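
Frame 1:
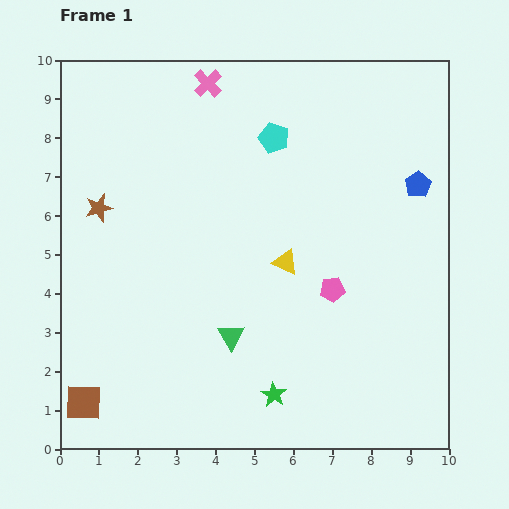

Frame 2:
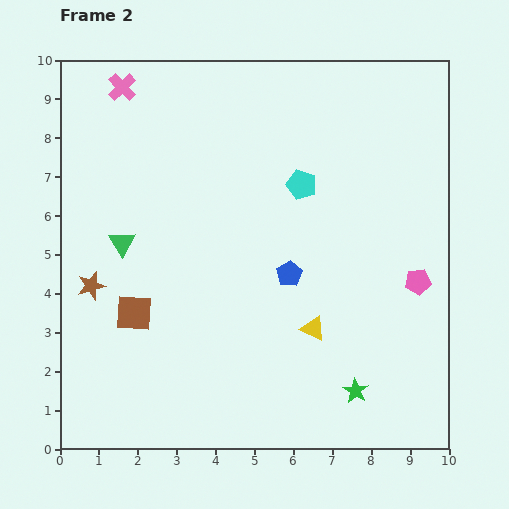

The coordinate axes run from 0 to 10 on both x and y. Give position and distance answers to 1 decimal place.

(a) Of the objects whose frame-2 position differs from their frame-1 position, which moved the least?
the cyan pentagon

(moved 1.4)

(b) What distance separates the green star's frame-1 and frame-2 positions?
2.1

The green star moved from (5.5, 1.4) to (7.6, 1.5), a distance of √(2.1² + 0.1²) ≈ 2.1.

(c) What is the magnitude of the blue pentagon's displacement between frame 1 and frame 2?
4.0

The blue pentagon moved from (9.2, 6.8) to (5.9, 4.5), a distance of √(3.3² + 2.3²) ≈ 4.0.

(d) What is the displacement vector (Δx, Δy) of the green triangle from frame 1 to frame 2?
(-2.8, 2.4)

The green triangle was at (4.4, 2.9) in frame 1 and (1.6, 5.3) in frame 2.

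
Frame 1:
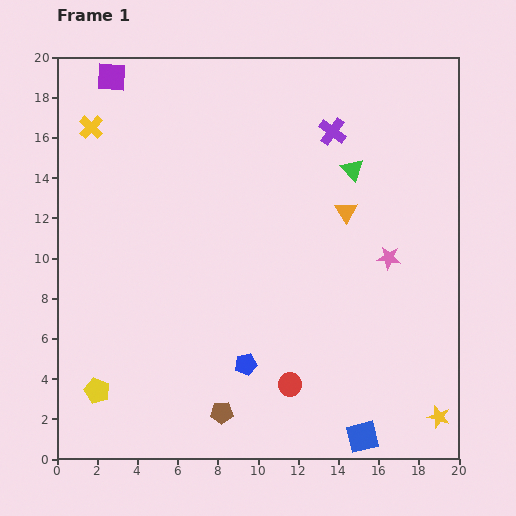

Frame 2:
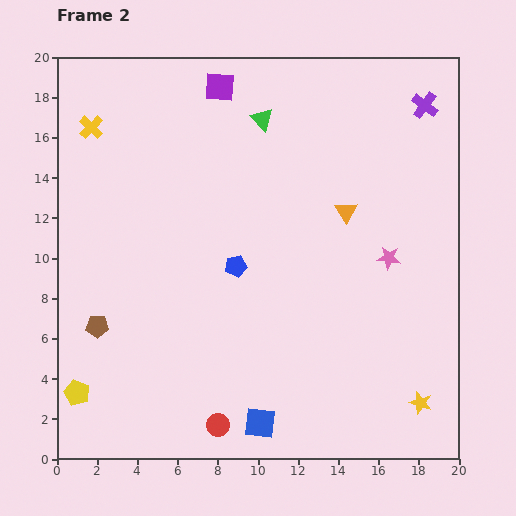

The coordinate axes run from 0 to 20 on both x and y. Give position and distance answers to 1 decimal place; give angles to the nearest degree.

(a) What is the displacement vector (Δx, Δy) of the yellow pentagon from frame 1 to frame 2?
(-1.0, -0.1)

The yellow pentagon was at (2.0, 3.4) in frame 1 and (1.0, 3.3) in frame 2.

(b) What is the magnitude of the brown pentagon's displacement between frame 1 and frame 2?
7.5

The brown pentagon moved from (8.2, 2.3) to (2.0, 6.6), a distance of √(6.2² + 4.3²) ≈ 7.5.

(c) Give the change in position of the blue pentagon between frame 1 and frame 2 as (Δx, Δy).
(-0.5, 4.9)

The blue pentagon was at (9.4, 4.7) in frame 1 and (8.9, 9.6) in frame 2.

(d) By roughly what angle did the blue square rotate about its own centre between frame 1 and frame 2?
20° clockwise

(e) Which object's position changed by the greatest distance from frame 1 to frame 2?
the brown pentagon

(moved 7.5; next 5.4)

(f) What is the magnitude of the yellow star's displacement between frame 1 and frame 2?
1.1

The yellow star moved from (19.0, 2.1) to (18.1, 2.8), a distance of √(0.9² + 0.7²) ≈ 1.1.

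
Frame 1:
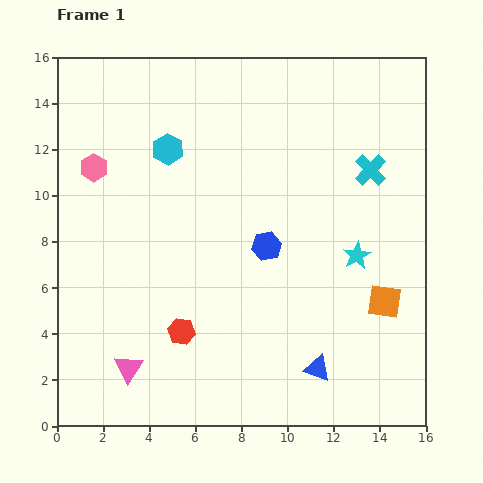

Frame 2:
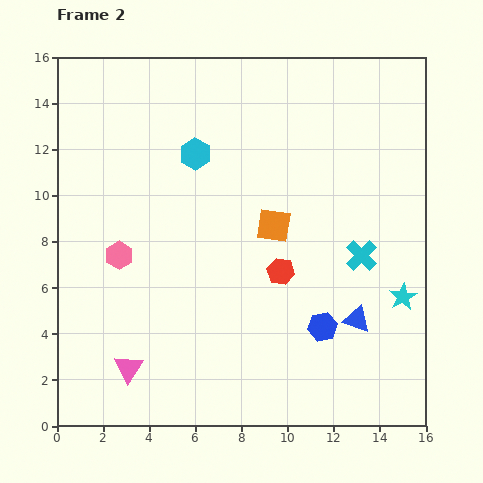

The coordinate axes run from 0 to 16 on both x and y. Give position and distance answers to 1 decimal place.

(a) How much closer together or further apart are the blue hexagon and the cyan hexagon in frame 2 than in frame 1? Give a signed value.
+3.3

Distance in frame 1: 6.0. Distance in frame 2: 9.3.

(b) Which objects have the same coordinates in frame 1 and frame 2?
the pink triangle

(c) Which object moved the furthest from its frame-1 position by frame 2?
the orange square

(moved 5.8; next 5.0)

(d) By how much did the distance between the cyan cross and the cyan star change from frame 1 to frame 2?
-1.2

Distance in frame 1: 3.7. Distance in frame 2: 2.5.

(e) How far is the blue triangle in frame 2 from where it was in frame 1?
2.7

The blue triangle moved from (11.3, 2.5) to (13.0, 4.6), a distance of √(1.7² + 2.1²) ≈ 2.7.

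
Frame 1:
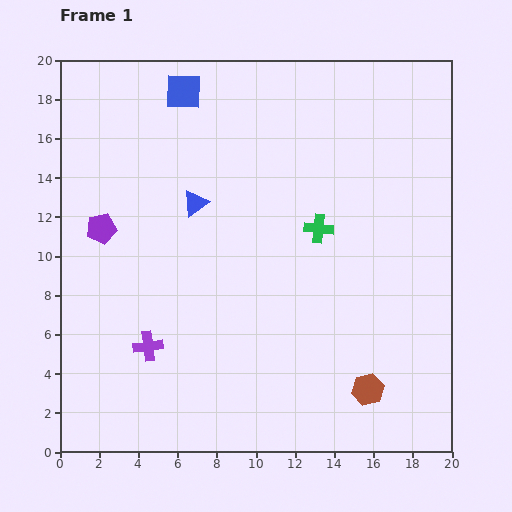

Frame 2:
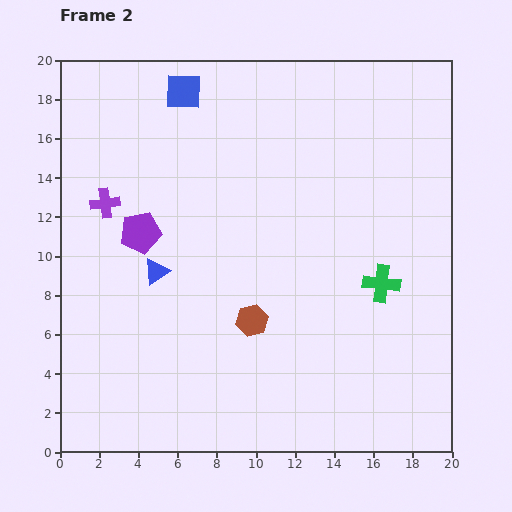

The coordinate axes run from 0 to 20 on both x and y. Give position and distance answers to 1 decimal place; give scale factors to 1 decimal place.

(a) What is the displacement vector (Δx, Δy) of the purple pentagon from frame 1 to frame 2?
(2.0, -0.2)

The purple pentagon was at (2.1, 11.4) in frame 1 and (4.1, 11.2) in frame 2.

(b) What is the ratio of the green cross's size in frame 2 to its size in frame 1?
1.3×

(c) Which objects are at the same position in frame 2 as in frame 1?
the blue square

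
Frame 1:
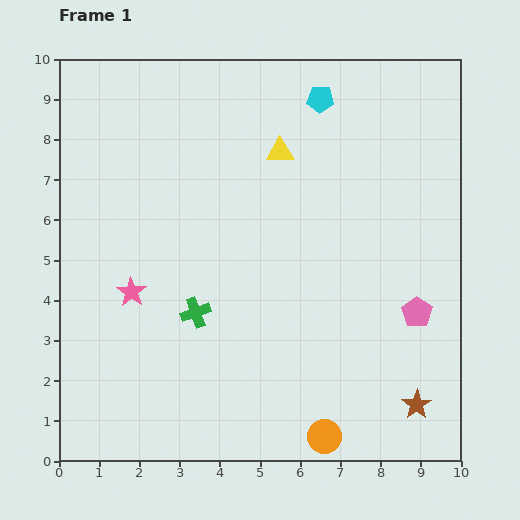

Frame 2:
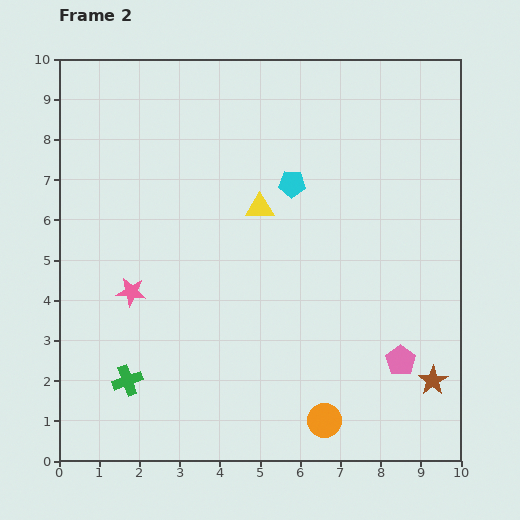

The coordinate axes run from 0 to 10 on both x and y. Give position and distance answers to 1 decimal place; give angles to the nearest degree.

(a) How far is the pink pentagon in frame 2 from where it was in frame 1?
1.3

The pink pentagon moved from (8.9, 3.7) to (8.5, 2.5), a distance of √(0.4² + 1.2²) ≈ 1.3.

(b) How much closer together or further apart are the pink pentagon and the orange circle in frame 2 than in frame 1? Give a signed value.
-1.5

Distance in frame 1: 3.9. Distance in frame 2: 2.4.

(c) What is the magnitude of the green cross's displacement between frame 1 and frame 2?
2.4

The green cross moved from (3.4, 3.7) to (1.7, 2.0), a distance of √(1.7² + 1.7²) ≈ 2.4.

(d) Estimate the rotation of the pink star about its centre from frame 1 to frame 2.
27° counter-clockwise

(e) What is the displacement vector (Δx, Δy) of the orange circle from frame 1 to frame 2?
(0.0, 0.4)

The orange circle was at (6.6, 0.6) in frame 1 and (6.6, 1.0) in frame 2.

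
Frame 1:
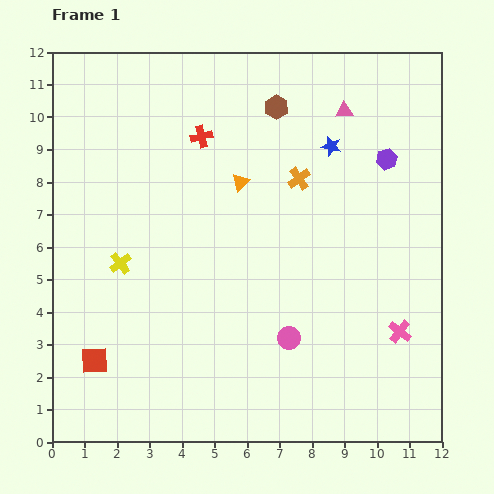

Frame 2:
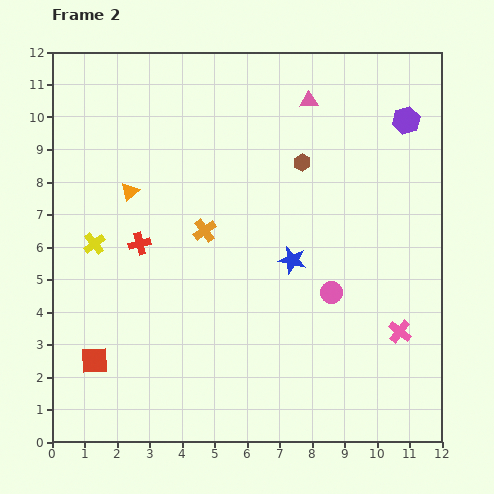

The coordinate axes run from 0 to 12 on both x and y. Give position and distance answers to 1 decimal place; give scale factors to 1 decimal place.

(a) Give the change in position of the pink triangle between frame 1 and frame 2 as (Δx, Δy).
(-1.1, 0.3)

The pink triangle was at (9.0, 10.2) in frame 1 and (7.9, 10.5) in frame 2.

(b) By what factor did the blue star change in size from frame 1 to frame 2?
1.4×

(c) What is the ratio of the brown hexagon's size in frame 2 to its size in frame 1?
0.7×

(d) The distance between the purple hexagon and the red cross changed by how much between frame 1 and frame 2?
+3.3

Distance in frame 1: 5.7. Distance in frame 2: 9.0.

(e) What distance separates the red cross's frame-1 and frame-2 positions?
3.8

The red cross moved from (4.6, 9.4) to (2.7, 6.1), a distance of √(1.9² + 3.3²) ≈ 3.8.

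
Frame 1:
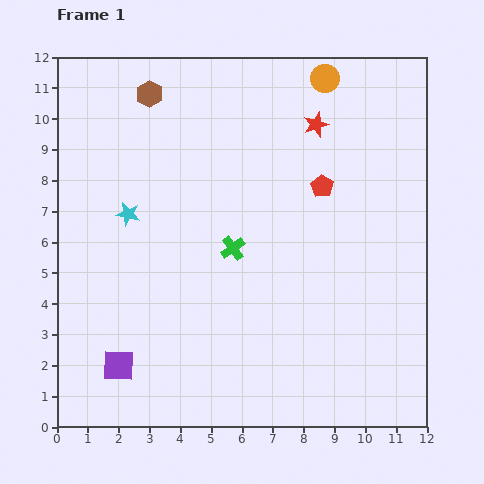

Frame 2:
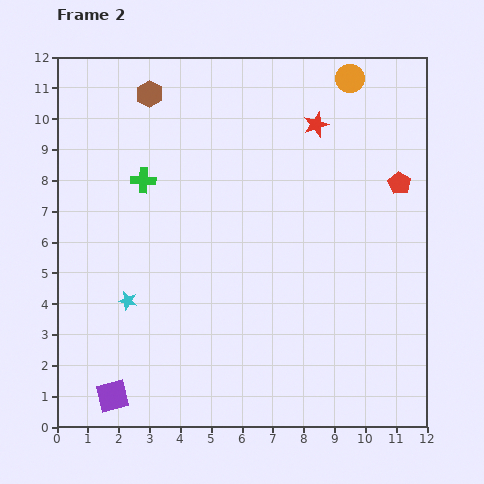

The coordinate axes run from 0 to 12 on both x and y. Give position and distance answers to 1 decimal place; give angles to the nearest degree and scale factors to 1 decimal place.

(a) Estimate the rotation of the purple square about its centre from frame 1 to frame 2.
16° counter-clockwise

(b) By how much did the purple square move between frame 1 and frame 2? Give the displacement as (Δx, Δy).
(-0.2, -1.0)

The purple square was at (2.0, 2.0) in frame 1 and (1.8, 1.0) in frame 2.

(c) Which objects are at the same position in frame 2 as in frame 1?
the red star, the brown hexagon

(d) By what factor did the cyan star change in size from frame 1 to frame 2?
0.8×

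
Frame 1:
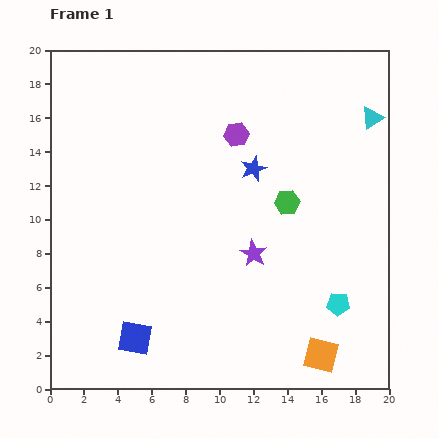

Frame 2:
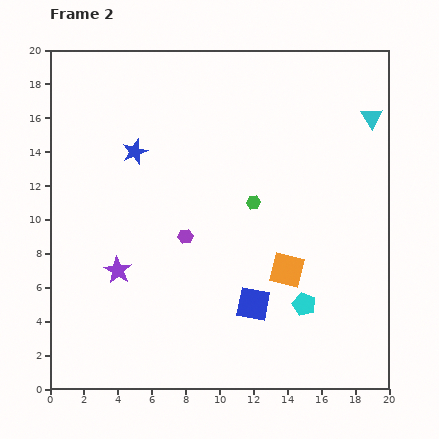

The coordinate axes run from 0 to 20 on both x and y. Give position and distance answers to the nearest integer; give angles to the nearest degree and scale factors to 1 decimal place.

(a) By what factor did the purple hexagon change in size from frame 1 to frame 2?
0.6×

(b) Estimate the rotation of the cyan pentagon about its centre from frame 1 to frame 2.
18° clockwise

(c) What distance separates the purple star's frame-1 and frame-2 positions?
8

The purple star moved from (12, 8) to (4, 7), a distance of √(8² + 1²) ≈ 8.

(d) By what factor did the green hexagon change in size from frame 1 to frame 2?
0.6×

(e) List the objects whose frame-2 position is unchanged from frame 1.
the cyan triangle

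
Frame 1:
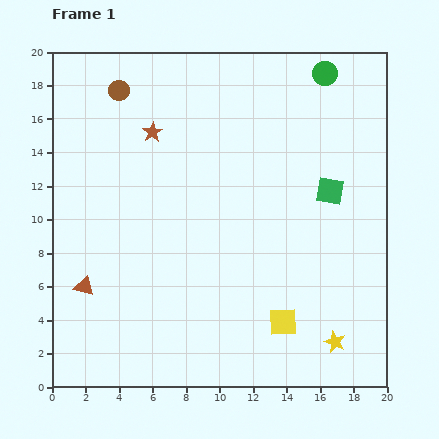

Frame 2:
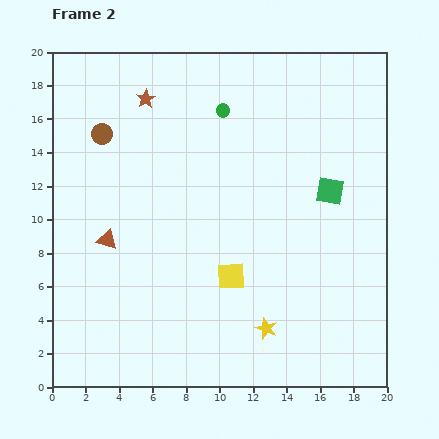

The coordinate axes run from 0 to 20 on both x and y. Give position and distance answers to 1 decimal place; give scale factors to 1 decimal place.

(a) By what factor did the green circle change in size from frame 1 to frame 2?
0.6×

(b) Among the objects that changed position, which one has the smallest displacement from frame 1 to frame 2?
the brown star

(moved 2.0)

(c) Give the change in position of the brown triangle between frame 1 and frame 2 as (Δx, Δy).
(1.4, 2.8)

The brown triangle was at (1.9, 6.0) in frame 1 and (3.3, 8.8) in frame 2.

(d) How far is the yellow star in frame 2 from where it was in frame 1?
4.2

The yellow star moved from (16.9, 2.7) to (12.8, 3.5), a distance of √(4.1² + 0.8²) ≈ 4.2.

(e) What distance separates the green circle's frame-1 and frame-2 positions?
6.5

The green circle moved from (16.3, 18.7) to (10.2, 16.5), a distance of √(6.1² + 2.2²) ≈ 6.5.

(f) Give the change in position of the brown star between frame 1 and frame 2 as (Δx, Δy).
(-0.4, 2.0)

The brown star was at (6.0, 15.2) in frame 1 and (5.6, 17.2) in frame 2.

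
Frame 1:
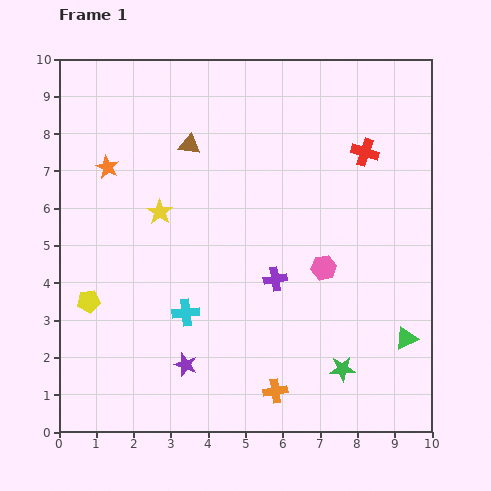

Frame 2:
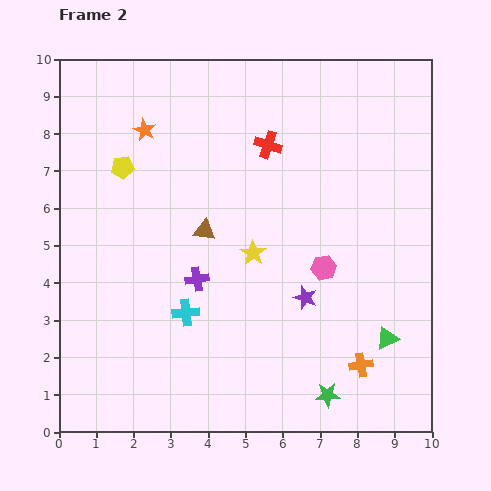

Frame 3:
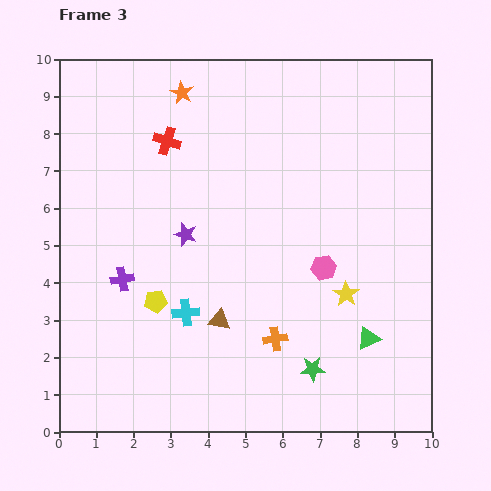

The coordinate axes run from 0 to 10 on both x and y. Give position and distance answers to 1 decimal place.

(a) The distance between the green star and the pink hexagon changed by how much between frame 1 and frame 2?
+0.7

Distance in frame 1: 2.7. Distance in frame 2: 3.4.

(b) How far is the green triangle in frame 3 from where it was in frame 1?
1.0

The green triangle moved from (9.3, 2.5) to (8.3, 2.5), a distance of √(1.0² + 0.0²) ≈ 1.0.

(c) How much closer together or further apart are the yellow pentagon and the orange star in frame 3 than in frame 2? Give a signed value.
+4.4

Distance in frame 2: 1.2. Distance in frame 3: 5.6.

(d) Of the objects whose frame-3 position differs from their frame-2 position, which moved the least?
the green triangle

(moved 0.5)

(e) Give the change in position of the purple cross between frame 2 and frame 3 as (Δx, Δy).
(-2.0, 0.0)

The purple cross was at (3.7, 4.1) in frame 2 and (1.7, 4.1) in frame 3.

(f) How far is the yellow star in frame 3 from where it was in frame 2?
2.7

The yellow star moved from (5.2, 4.8) to (7.7, 3.7), a distance of √(2.5² + 1.1²) ≈ 2.7.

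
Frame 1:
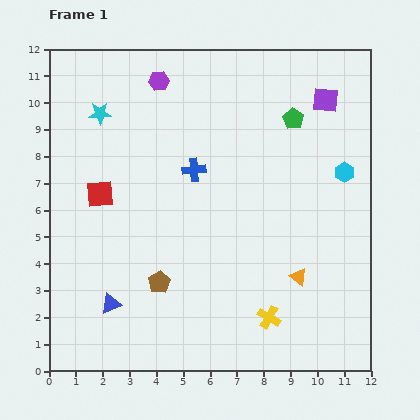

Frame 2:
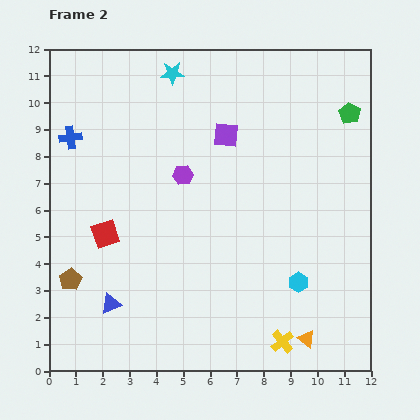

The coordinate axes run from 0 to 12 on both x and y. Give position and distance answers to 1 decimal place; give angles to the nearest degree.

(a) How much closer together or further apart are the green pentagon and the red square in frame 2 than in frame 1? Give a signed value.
+2.5

Distance in frame 1: 7.7. Distance in frame 2: 10.2.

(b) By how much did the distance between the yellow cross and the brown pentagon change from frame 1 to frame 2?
+3.9

Distance in frame 1: 4.3. Distance in frame 2: 8.2.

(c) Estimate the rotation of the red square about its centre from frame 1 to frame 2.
15° counter-clockwise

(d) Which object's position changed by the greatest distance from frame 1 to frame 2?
the blue cross

(moved 4.8; next 4.4)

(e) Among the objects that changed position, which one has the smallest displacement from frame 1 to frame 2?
the yellow cross

(moved 1.0)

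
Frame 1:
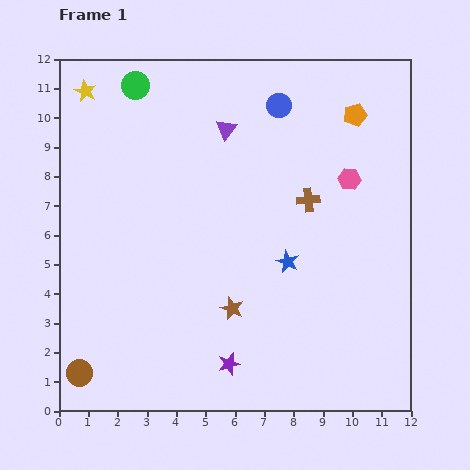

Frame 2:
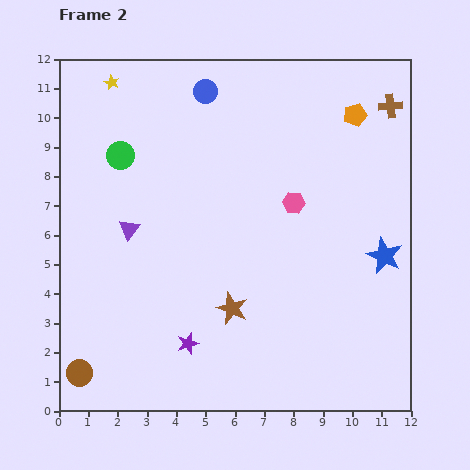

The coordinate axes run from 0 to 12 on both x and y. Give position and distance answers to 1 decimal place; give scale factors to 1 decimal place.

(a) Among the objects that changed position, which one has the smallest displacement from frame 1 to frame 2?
the yellow star

(moved 0.9)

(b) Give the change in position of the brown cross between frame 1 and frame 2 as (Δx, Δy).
(2.8, 3.2)

The brown cross was at (8.5, 7.2) in frame 1 and (11.3, 10.4) in frame 2.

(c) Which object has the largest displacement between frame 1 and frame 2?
the purple triangle

(moved 4.7; next 4.3)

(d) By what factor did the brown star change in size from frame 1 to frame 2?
1.4×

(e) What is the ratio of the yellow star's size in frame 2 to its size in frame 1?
0.7×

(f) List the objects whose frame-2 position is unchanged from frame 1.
the brown star, the brown circle, the orange pentagon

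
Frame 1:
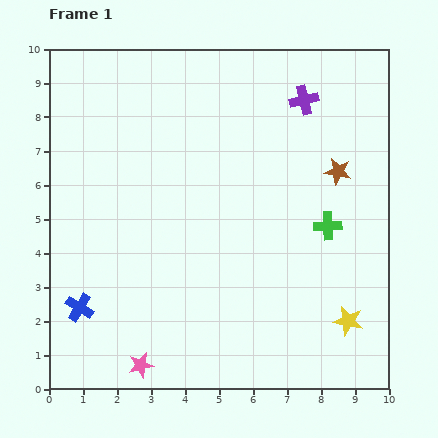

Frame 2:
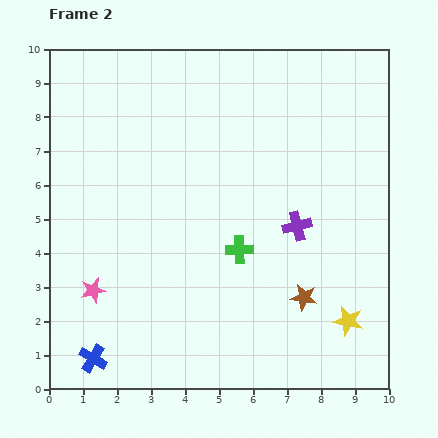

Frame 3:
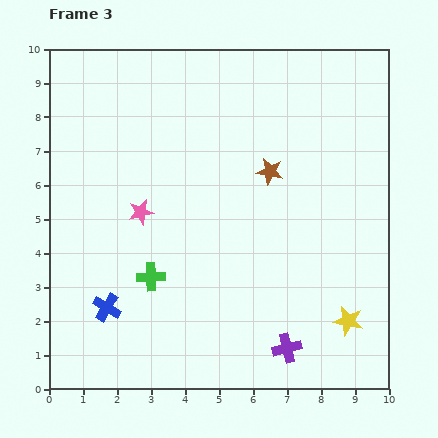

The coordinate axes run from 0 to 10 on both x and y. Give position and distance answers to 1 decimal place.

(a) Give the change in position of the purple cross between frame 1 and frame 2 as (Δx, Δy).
(-0.2, -3.7)

The purple cross was at (7.5, 8.5) in frame 1 and (7.3, 4.8) in frame 2.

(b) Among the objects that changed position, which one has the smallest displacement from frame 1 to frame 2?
the blue cross

(moved 1.6)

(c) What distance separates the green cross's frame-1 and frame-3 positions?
5.4

The green cross moved from (8.2, 4.8) to (3.0, 3.3), a distance of √(5.2² + 1.5²) ≈ 5.4.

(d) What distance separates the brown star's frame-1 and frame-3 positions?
2.0

The brown star moved from (8.5, 6.4) to (6.5, 6.4), a distance of √(2.0² + 0.0²) ≈ 2.0.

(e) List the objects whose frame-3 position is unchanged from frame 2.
the yellow star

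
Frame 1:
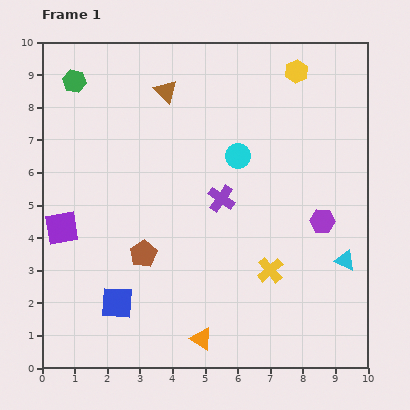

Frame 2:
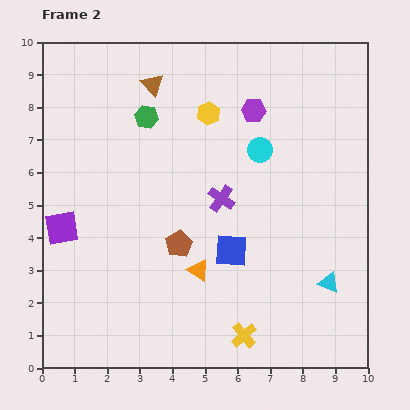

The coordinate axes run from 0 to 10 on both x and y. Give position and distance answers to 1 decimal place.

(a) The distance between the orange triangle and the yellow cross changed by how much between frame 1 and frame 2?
-0.6

Distance in frame 1: 3.0. Distance in frame 2: 2.4.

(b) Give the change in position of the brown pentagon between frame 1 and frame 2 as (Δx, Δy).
(1.1, 0.3)

The brown pentagon was at (3.1, 3.5) in frame 1 and (4.2, 3.8) in frame 2.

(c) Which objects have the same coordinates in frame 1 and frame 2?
the purple cross, the purple square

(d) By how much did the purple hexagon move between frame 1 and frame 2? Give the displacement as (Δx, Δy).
(-2.1, 3.4)

The purple hexagon was at (8.6, 4.5) in frame 1 and (6.5, 7.9) in frame 2.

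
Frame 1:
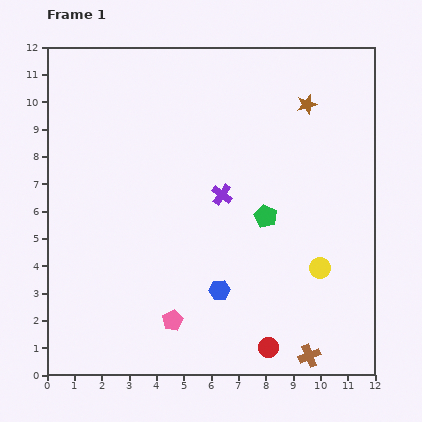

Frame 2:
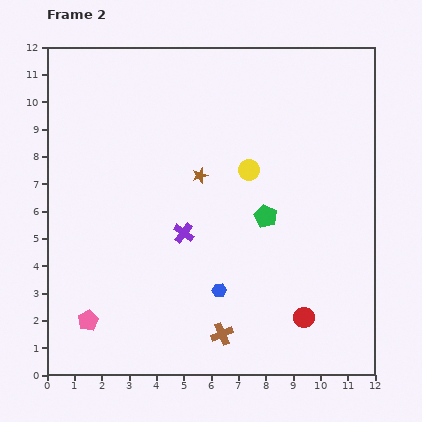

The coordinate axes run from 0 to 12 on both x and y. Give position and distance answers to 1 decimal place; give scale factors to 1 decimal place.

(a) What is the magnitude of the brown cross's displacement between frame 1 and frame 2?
3.3

The brown cross moved from (9.6, 0.7) to (6.4, 1.5), a distance of √(3.2² + 0.8²) ≈ 3.3.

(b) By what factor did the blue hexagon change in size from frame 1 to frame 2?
0.7×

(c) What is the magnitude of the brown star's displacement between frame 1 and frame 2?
4.7

The brown star moved from (9.5, 9.9) to (5.6, 7.3), a distance of √(3.9² + 2.6²) ≈ 4.7.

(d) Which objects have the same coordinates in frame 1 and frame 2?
the blue hexagon, the green pentagon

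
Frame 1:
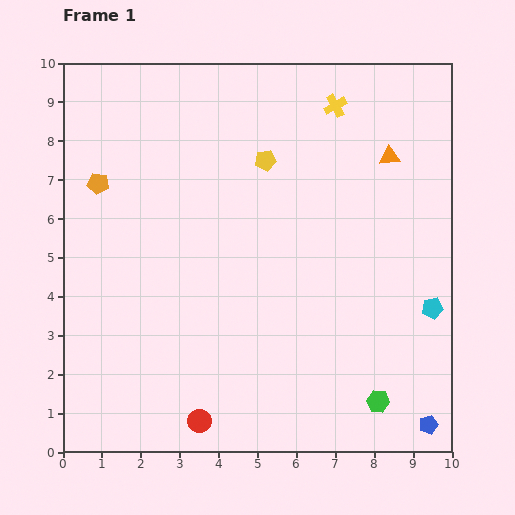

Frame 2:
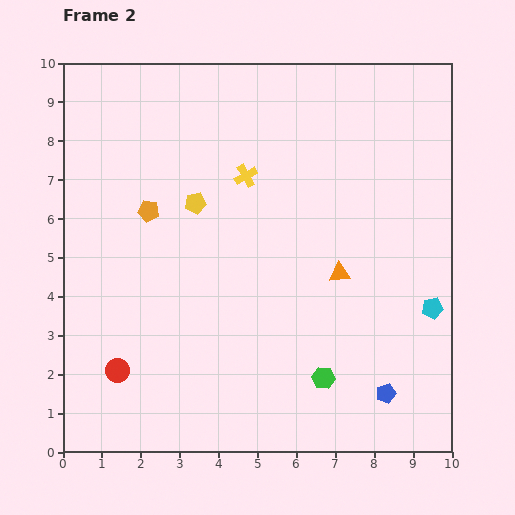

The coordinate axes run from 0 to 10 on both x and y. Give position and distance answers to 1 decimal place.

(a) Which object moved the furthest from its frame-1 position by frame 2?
the orange triangle

(moved 3.3; next 2.9)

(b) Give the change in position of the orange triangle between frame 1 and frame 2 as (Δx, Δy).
(-1.3, -3.0)

The orange triangle was at (8.4, 7.6) in frame 1 and (7.1, 4.6) in frame 2.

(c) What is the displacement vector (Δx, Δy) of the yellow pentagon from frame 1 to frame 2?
(-1.8, -1.1)

The yellow pentagon was at (5.2, 7.5) in frame 1 and (3.4, 6.4) in frame 2.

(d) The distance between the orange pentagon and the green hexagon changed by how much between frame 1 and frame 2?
-2.9

Distance in frame 1: 9.1. Distance in frame 2: 6.2.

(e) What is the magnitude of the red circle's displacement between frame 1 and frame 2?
2.5

The red circle moved from (3.5, 0.8) to (1.4, 2.1), a distance of √(2.1² + 1.3²) ≈ 2.5.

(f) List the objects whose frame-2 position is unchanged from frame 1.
the cyan pentagon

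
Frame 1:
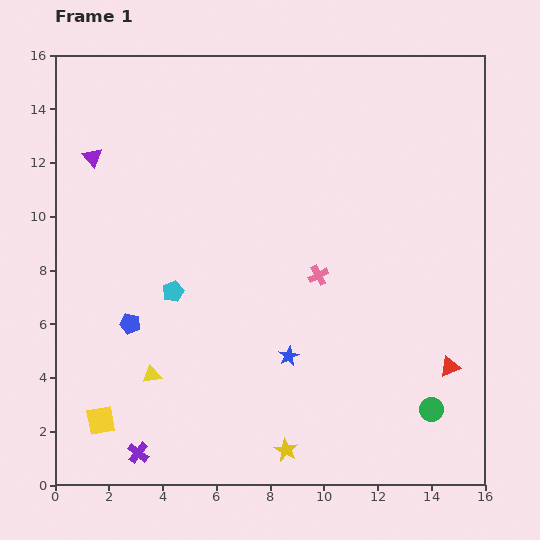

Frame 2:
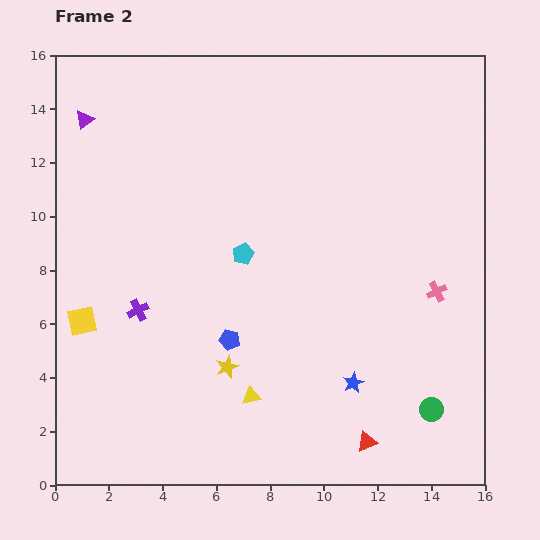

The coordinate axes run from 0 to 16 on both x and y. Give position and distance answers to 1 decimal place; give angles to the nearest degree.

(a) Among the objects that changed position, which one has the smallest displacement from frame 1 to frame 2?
the purple triangle

(moved 1.4)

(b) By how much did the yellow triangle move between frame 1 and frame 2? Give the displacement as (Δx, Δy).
(3.7, -0.8)

The yellow triangle was at (3.6, 4.1) in frame 1 and (7.3, 3.3) in frame 2.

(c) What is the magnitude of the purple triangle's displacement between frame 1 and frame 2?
1.4

The purple triangle moved from (1.4, 12.2) to (1.1, 13.6), a distance of √(0.3² + 1.4²) ≈ 1.4.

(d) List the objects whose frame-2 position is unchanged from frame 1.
the green circle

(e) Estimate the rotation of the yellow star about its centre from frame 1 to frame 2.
20° clockwise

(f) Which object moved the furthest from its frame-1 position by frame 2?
the purple cross

(moved 5.3; next 4.4)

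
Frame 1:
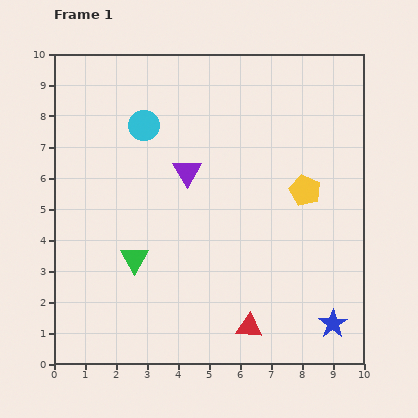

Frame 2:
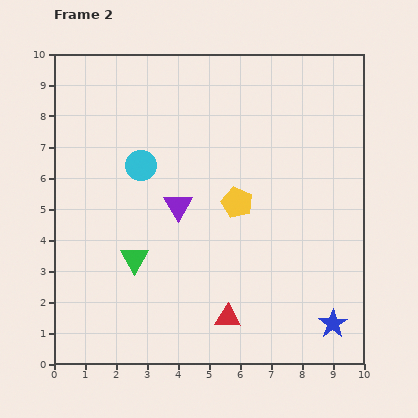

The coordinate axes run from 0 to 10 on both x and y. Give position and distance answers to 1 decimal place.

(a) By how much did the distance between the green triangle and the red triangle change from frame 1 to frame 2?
-0.7

Distance in frame 1: 4.3. Distance in frame 2: 3.6.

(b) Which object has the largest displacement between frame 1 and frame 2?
the yellow pentagon

(moved 2.2; next 1.3)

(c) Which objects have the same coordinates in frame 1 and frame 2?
the green triangle, the blue star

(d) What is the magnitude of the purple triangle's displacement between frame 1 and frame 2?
1.1

The purple triangle moved from (4.3, 6.2) to (4.0, 5.1), a distance of √(0.3² + 1.1²) ≈ 1.1.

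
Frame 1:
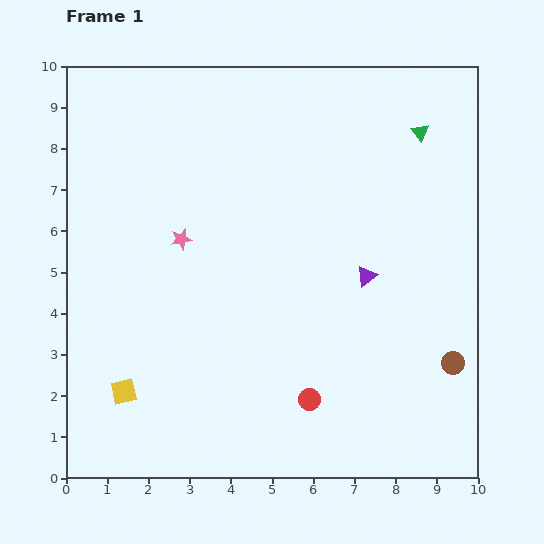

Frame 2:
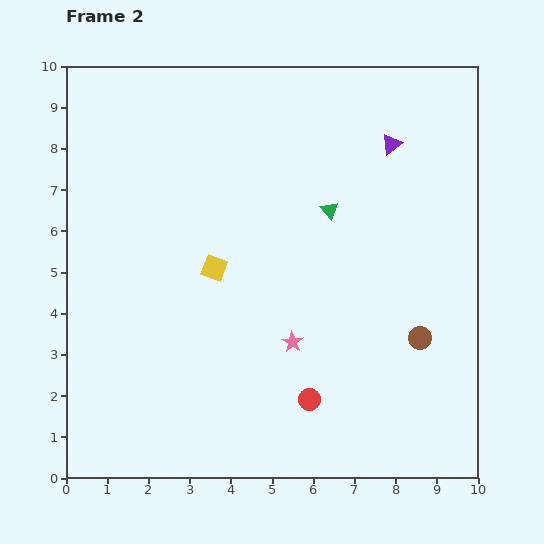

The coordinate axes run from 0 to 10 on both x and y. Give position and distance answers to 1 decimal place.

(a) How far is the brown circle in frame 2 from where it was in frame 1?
1.0

The brown circle moved from (9.4, 2.8) to (8.6, 3.4), a distance of √(0.8² + 0.6²) ≈ 1.0.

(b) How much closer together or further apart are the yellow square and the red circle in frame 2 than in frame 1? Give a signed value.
-0.6

Distance in frame 1: 4.5. Distance in frame 2: 3.9.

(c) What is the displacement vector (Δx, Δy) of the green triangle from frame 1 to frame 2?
(-2.2, -1.9)

The green triangle was at (8.6, 8.4) in frame 1 and (6.4, 6.5) in frame 2.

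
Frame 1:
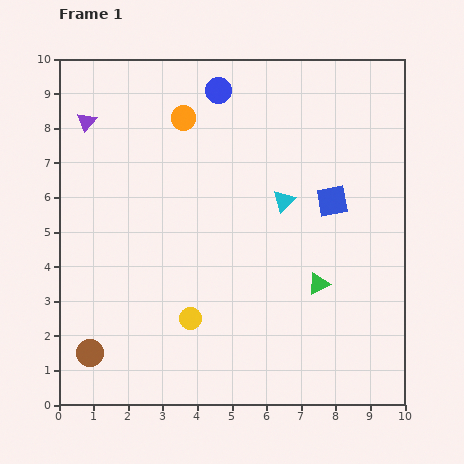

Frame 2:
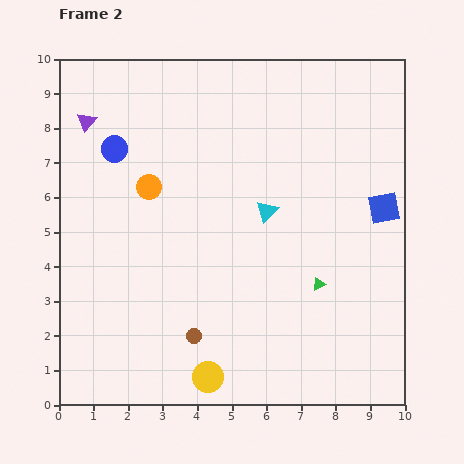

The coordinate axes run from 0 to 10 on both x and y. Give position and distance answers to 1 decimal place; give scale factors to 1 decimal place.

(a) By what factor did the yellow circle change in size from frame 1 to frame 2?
1.4×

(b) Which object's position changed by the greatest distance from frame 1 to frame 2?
the blue circle

(moved 3.4; next 3.0)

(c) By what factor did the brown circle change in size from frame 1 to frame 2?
0.6×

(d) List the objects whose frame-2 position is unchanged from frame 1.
the purple triangle, the green triangle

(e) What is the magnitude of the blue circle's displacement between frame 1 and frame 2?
3.4

The blue circle moved from (4.6, 9.1) to (1.6, 7.4), a distance of √(3.0² + 1.7²) ≈ 3.4.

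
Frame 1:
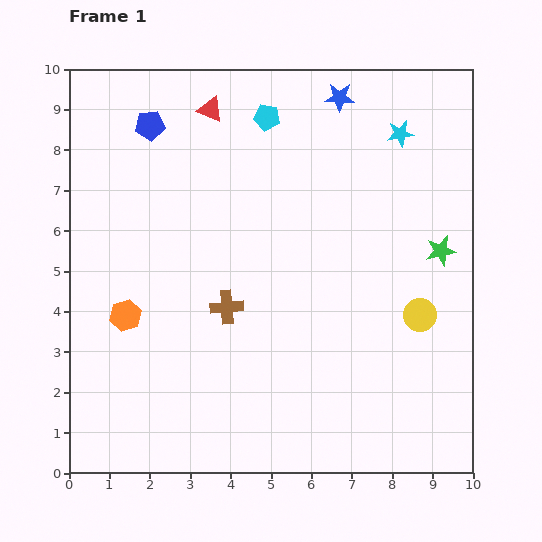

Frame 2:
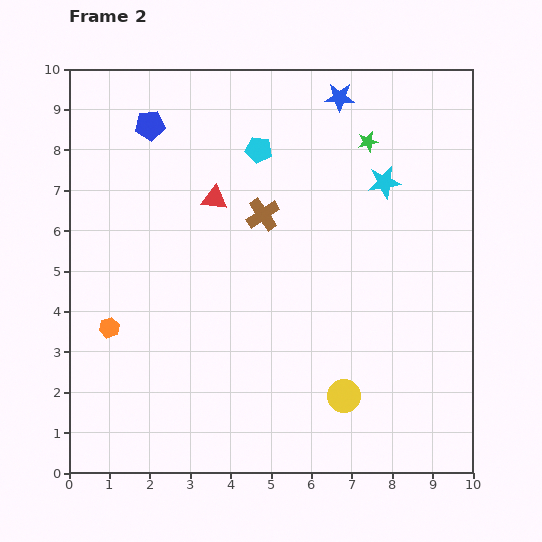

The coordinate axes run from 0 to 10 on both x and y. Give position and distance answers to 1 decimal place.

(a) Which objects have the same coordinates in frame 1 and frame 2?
the blue star, the blue pentagon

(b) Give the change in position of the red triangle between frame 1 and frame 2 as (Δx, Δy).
(0.1, -2.2)

The red triangle was at (3.5, 9.0) in frame 1 and (3.6, 6.8) in frame 2.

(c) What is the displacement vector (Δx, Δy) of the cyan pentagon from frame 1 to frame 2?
(-0.2, -0.8)

The cyan pentagon was at (4.9, 8.8) in frame 1 and (4.7, 8.0) in frame 2.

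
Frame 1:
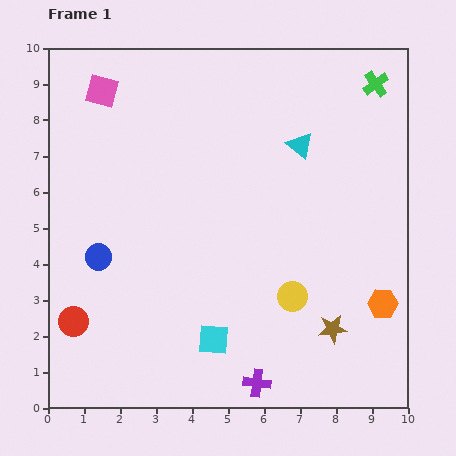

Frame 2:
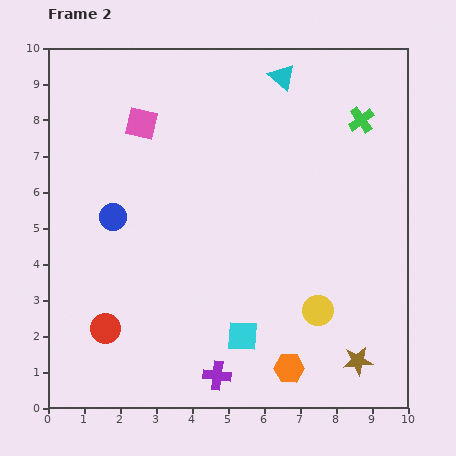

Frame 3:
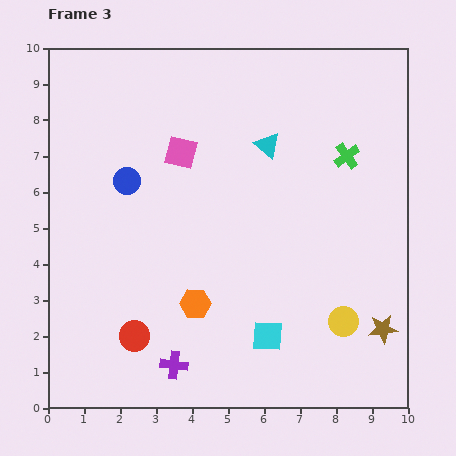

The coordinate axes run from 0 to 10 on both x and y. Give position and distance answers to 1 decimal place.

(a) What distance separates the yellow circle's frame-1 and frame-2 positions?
0.8

The yellow circle moved from (6.8, 3.1) to (7.5, 2.7), a distance of √(0.7² + 0.4²) ≈ 0.8.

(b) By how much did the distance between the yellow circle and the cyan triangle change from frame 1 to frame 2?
+2.4

Distance in frame 1: 4.2. Distance in frame 2: 6.6.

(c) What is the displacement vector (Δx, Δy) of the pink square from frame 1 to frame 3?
(2.2, -1.7)

The pink square was at (1.5, 8.8) in frame 1 and (3.7, 7.1) in frame 3.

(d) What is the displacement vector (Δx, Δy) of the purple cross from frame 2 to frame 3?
(-1.2, 0.3)

The purple cross was at (4.7, 0.9) in frame 2 and (3.5, 1.2) in frame 3.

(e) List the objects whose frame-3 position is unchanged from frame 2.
none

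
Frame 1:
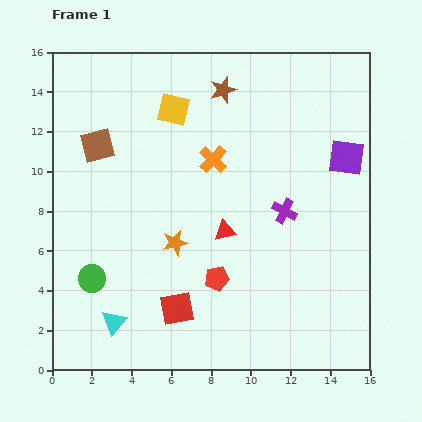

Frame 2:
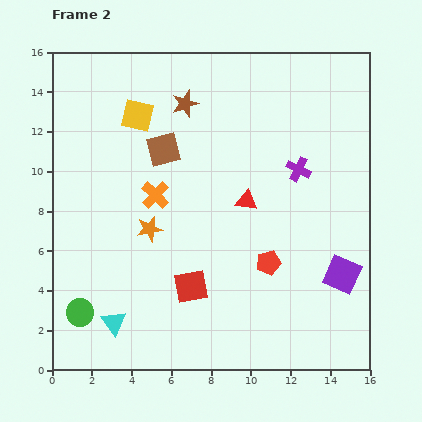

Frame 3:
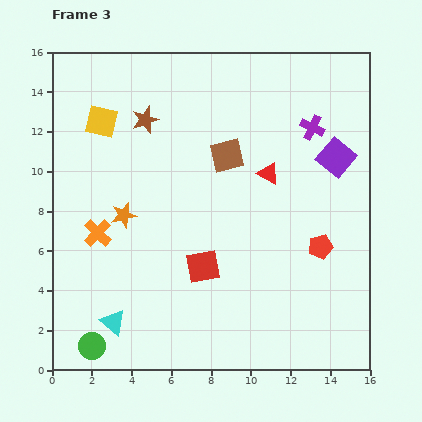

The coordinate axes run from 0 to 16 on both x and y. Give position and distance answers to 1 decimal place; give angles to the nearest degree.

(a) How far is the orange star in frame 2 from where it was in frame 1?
1.5

The orange star moved from (6.2, 6.4) to (4.9, 7.1), a distance of √(1.3² + 0.7²) ≈ 1.5.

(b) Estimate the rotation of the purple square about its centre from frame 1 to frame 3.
32° clockwise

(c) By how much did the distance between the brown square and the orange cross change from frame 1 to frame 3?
+1.8

Distance in frame 1: 5.8. Distance in frame 3: 7.6.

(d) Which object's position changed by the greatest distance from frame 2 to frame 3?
the purple square

(moved 5.9; next 3.5)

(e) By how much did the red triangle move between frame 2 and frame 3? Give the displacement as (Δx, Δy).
(1.1, 1.4)

The red triangle was at (9.8, 8.5) in frame 2 and (10.9, 9.9) in frame 3.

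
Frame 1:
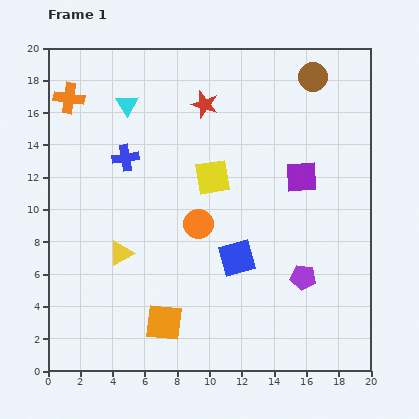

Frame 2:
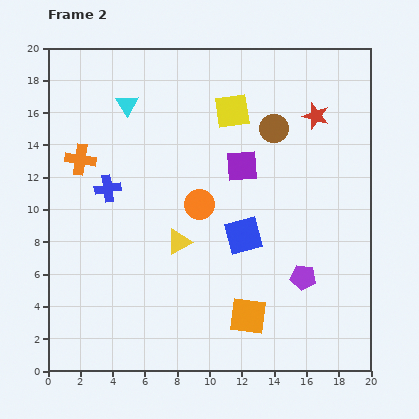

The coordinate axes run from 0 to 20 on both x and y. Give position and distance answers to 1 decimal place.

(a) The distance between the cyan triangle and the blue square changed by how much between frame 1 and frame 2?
-0.9

Distance in frame 1: 11.7. Distance in frame 2: 10.8.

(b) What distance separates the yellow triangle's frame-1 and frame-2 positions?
3.7

The yellow triangle moved from (4.5, 7.3) to (8.1, 8.0), a distance of √(3.6² + 0.7²) ≈ 3.7.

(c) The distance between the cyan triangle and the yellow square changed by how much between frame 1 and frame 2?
-0.5

Distance in frame 1: 7.0. Distance in frame 2: 6.5.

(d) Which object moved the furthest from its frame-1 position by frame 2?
the red star

(moved 6.9; next 5.2)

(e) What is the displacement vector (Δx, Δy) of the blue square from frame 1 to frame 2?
(0.4, 1.4)

The blue square was at (11.7, 7.0) in frame 1 and (12.1, 8.4) in frame 2.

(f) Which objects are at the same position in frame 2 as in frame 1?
the cyan triangle, the purple pentagon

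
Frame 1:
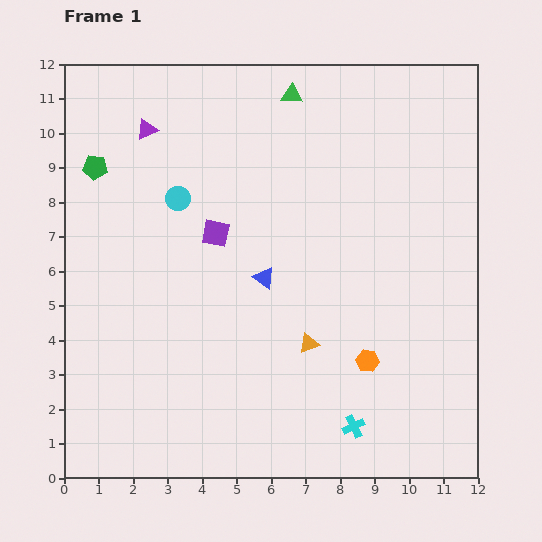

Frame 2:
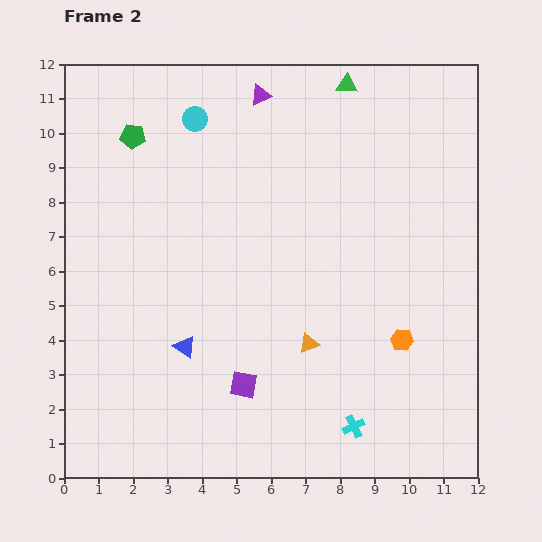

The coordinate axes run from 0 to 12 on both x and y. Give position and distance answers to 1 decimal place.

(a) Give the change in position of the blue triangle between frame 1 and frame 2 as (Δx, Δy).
(-2.3, -2.0)

The blue triangle was at (5.8, 5.8) in frame 1 and (3.5, 3.8) in frame 2.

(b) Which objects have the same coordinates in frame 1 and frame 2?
the cyan cross, the orange triangle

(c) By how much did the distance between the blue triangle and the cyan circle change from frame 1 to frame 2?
+3.2

Distance in frame 1: 3.4. Distance in frame 2: 6.6.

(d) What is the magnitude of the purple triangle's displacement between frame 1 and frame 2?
3.4

The purple triangle moved from (2.4, 10.1) to (5.7, 11.1), a distance of √(3.3² + 1.0²) ≈ 3.4.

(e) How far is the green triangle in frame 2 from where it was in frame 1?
1.6

The green triangle moved from (6.6, 11.1) to (8.2, 11.4), a distance of √(1.6² + 0.3²) ≈ 1.6.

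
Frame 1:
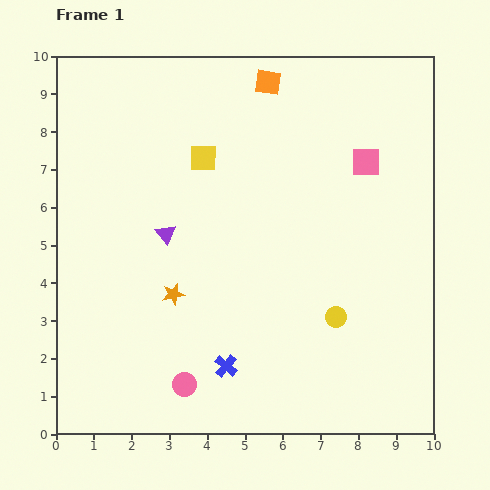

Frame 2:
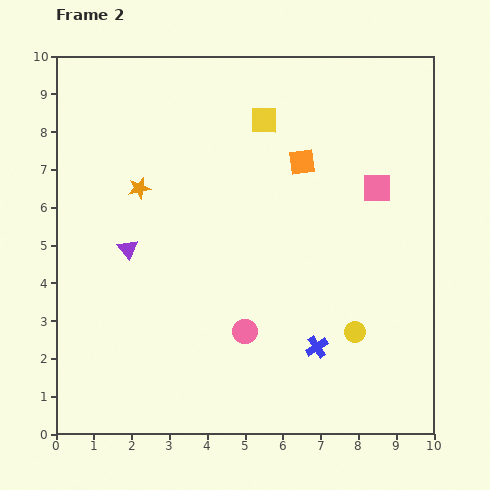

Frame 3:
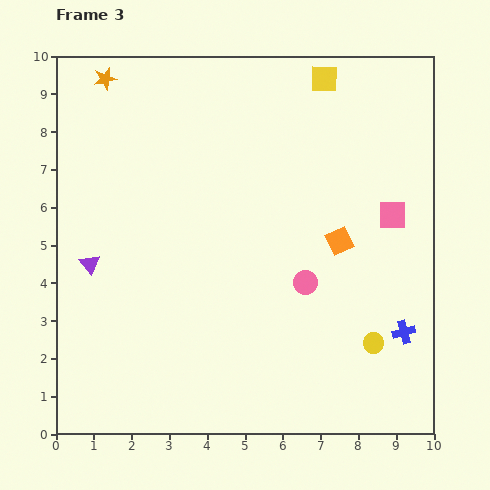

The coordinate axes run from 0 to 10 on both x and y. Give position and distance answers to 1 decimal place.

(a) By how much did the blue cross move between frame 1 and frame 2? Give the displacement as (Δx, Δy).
(2.4, 0.5)

The blue cross was at (4.5, 1.8) in frame 1 and (6.9, 2.3) in frame 2.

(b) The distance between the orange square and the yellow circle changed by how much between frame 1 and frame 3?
-3.7

Distance in frame 1: 6.5. Distance in frame 3: 2.8.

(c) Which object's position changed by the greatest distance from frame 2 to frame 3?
the orange star

(moved 3.0; next 2.3)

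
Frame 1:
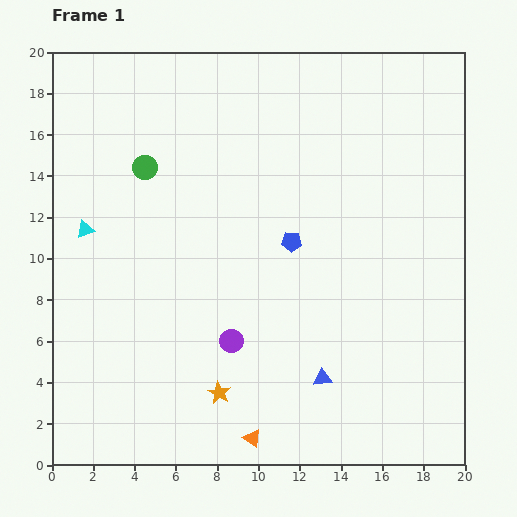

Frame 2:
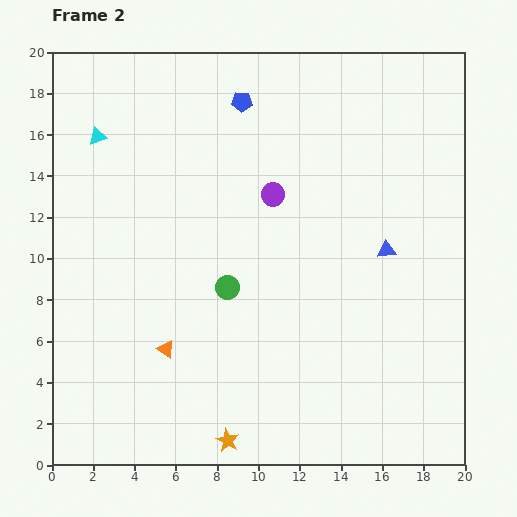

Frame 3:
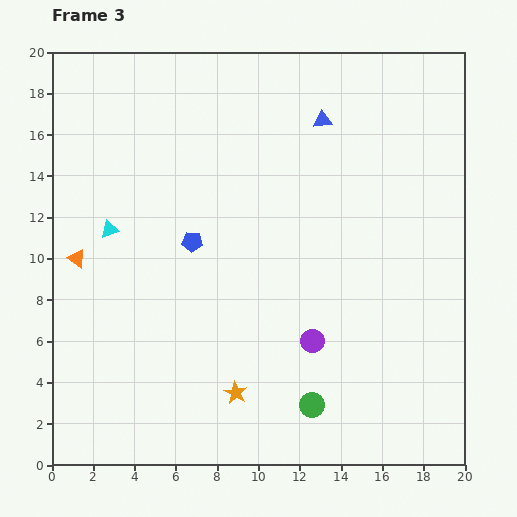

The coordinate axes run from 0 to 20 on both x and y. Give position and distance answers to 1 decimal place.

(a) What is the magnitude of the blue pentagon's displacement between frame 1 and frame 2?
7.2

The blue pentagon moved from (11.6, 10.8) to (9.2, 17.6), a distance of √(2.4² + 6.8²) ≈ 7.2.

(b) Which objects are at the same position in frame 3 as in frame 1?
none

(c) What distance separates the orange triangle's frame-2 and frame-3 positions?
6.2

The orange triangle moved from (5.5, 5.6) to (1.2, 10.0), a distance of √(4.3² + 4.4²) ≈ 6.2.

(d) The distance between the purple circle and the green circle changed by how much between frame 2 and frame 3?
-1.9

Distance in frame 2: 5.0. Distance in frame 3: 3.1.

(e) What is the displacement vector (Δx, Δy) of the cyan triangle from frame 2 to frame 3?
(0.6, -4.5)

The cyan triangle was at (2.2, 15.9) in frame 2 and (2.8, 11.4) in frame 3.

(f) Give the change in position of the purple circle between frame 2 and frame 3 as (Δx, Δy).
(1.9, -7.1)

The purple circle was at (10.7, 13.1) in frame 2 and (12.6, 6.0) in frame 3.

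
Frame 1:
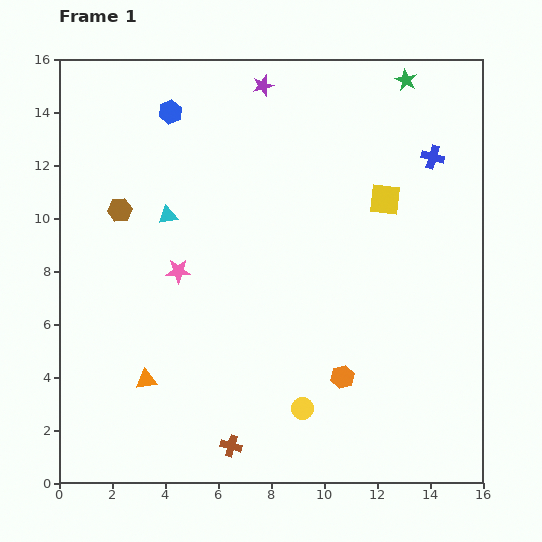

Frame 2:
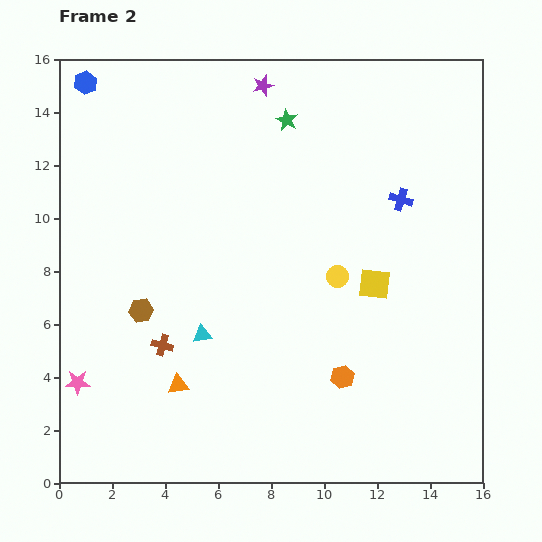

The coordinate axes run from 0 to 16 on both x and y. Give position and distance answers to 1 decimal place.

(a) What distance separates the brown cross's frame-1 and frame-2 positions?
4.6

The brown cross moved from (6.5, 1.4) to (3.9, 5.2), a distance of √(2.6² + 3.8²) ≈ 4.6.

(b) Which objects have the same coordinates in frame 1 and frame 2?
the orange hexagon, the purple star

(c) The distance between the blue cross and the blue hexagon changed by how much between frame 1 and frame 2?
+2.7

Distance in frame 1: 10.0. Distance in frame 2: 12.7.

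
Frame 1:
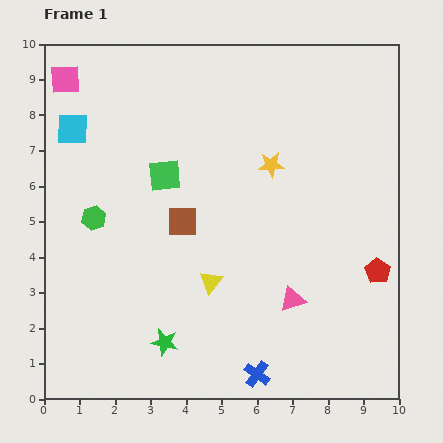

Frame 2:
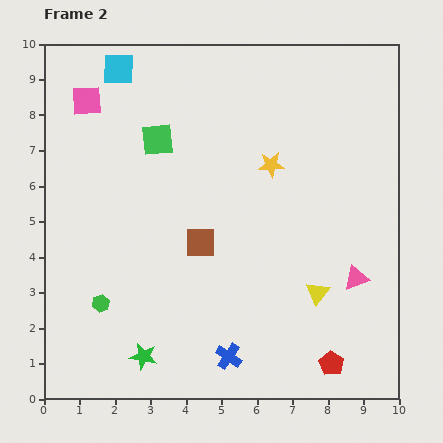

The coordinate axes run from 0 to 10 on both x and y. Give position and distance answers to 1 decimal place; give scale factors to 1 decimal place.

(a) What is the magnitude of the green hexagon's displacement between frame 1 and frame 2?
2.4

The green hexagon moved from (1.4, 5.1) to (1.6, 2.7), a distance of √(0.2² + 2.4²) ≈ 2.4.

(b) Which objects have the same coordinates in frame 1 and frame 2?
the yellow star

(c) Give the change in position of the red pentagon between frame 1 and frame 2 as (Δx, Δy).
(-1.3, -2.6)

The red pentagon was at (9.4, 3.6) in frame 1 and (8.1, 1.0) in frame 2.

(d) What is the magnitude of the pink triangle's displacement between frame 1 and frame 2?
1.9

The pink triangle moved from (7.0, 2.8) to (8.8, 3.4), a distance of √(1.8² + 0.6²) ≈ 1.9.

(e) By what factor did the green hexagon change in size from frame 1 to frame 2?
0.7×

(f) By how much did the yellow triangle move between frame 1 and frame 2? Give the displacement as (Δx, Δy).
(3.0, -0.3)

The yellow triangle was at (4.7, 3.3) in frame 1 and (7.7, 3.0) in frame 2.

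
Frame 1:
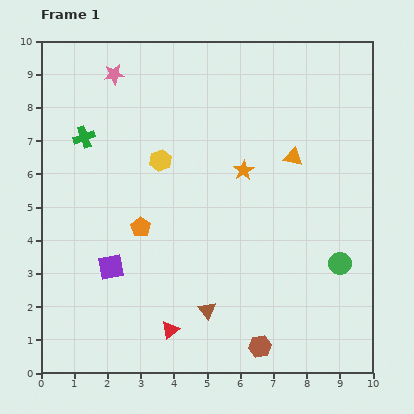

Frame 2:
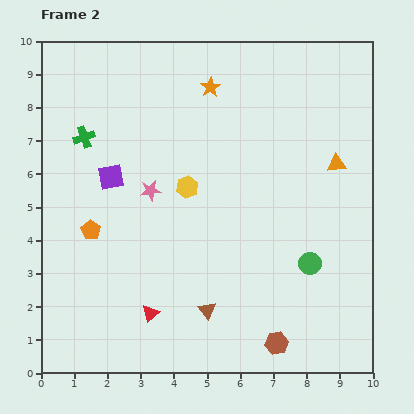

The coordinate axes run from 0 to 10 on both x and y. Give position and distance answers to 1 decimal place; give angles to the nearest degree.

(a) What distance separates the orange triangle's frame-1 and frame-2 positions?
1.3

The orange triangle moved from (7.6, 6.5) to (8.9, 6.3), a distance of √(1.3² + 0.2²) ≈ 1.3.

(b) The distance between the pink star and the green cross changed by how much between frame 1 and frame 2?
+0.5

Distance in frame 1: 2.1. Distance in frame 2: 2.6.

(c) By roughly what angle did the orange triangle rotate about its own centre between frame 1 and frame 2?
18° counter-clockwise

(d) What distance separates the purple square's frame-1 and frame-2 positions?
2.7

The purple square moved from (2.1, 3.2) to (2.1, 5.9), a distance of √(0.0² + 2.7²) ≈ 2.7.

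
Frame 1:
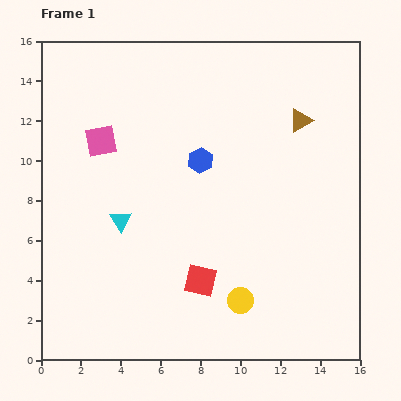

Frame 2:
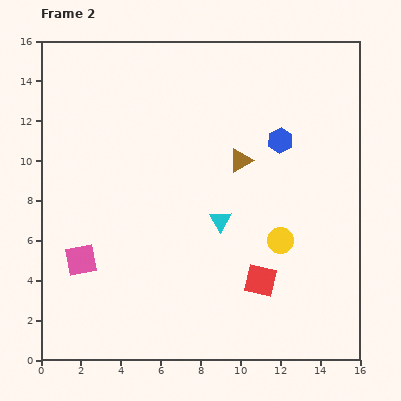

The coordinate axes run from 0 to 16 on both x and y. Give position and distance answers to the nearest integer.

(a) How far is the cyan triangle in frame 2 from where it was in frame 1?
5

The cyan triangle moved from (4, 7) to (9, 7), a distance of √(5² + 0²) ≈ 5.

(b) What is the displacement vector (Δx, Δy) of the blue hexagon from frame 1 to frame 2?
(4, 1)

The blue hexagon was at (8, 10) in frame 1 and (12, 11) in frame 2.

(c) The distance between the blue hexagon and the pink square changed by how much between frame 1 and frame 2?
+7

Distance in frame 1: 5. Distance in frame 2: 12.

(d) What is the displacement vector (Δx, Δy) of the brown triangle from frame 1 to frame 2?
(-3, -2)

The brown triangle was at (13, 12) in frame 1 and (10, 10) in frame 2.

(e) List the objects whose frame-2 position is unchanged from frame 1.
none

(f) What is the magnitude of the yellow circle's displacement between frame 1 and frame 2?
4

The yellow circle moved from (10, 3) to (12, 6), a distance of √(2² + 3²) ≈ 4.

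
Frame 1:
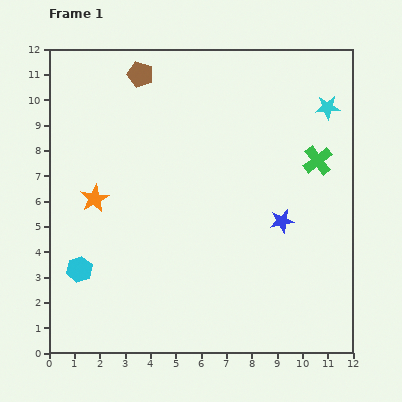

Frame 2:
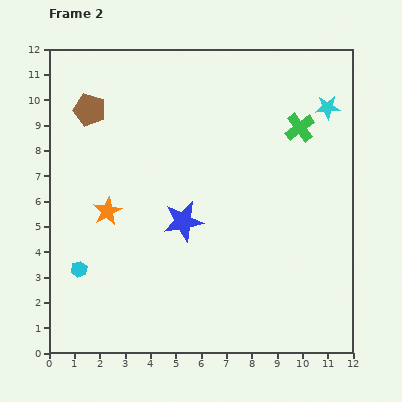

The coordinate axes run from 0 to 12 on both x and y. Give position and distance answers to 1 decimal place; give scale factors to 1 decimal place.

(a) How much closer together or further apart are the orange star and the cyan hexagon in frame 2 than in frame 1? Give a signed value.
-0.4

Distance in frame 1: 2.9. Distance in frame 2: 2.5.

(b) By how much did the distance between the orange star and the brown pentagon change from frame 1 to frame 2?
-1.1

Distance in frame 1: 5.2. Distance in frame 2: 4.1.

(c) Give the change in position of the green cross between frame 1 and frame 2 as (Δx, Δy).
(-0.7, 1.3)

The green cross was at (10.6, 7.6) in frame 1 and (9.9, 8.9) in frame 2.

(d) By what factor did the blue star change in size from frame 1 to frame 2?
1.7×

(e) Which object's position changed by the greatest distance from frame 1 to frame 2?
the blue star

(moved 3.9; next 2.4)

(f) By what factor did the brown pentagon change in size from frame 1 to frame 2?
1.3×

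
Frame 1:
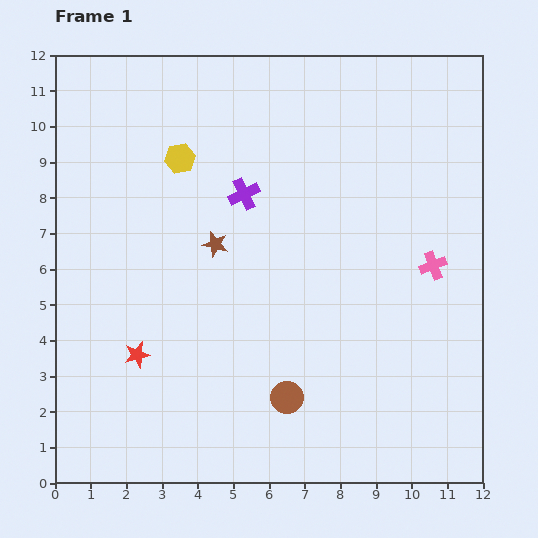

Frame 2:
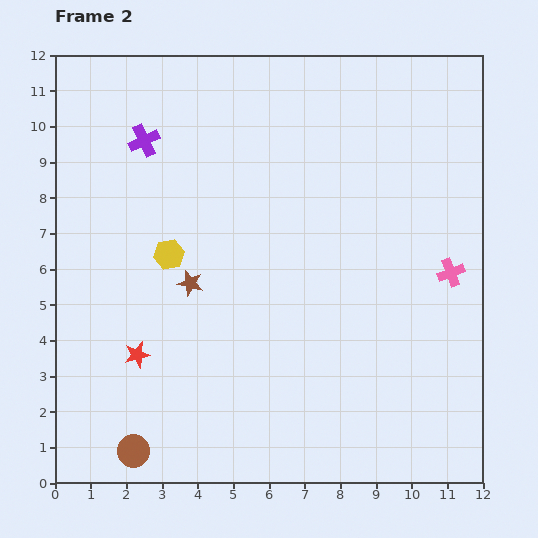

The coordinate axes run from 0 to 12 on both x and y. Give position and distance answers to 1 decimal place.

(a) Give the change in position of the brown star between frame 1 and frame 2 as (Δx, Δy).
(-0.7, -1.1)

The brown star was at (4.5, 6.7) in frame 1 and (3.8, 5.6) in frame 2.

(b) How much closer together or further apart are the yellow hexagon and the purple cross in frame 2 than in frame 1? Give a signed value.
+1.2

Distance in frame 1: 2.1. Distance in frame 2: 3.3.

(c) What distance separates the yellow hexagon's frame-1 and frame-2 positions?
2.7

The yellow hexagon moved from (3.5, 9.1) to (3.2, 6.4), a distance of √(0.3² + 2.7²) ≈ 2.7.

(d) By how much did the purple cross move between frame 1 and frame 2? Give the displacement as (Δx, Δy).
(-2.8, 1.5)

The purple cross was at (5.3, 8.1) in frame 1 and (2.5, 9.6) in frame 2.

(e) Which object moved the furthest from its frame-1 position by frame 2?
the brown circle

(moved 4.6; next 3.2)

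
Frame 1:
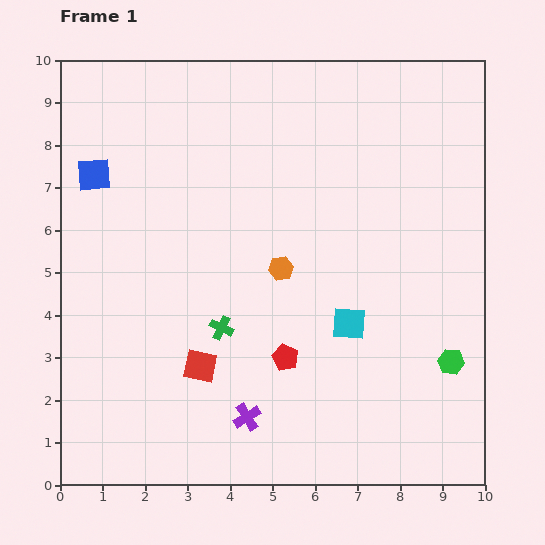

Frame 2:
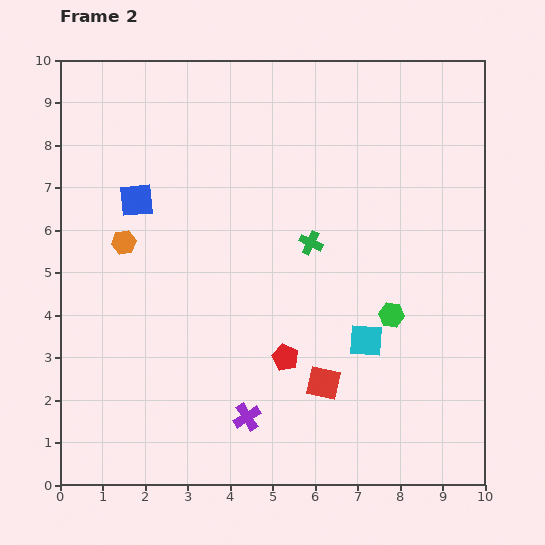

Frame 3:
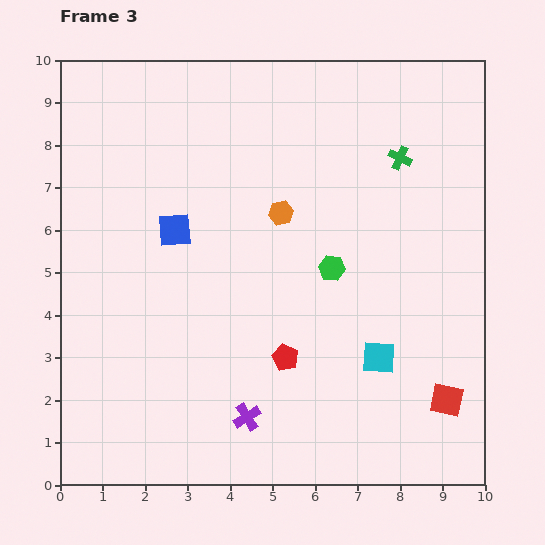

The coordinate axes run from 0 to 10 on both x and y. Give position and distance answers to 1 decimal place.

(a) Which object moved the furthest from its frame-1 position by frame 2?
the orange hexagon

(moved 3.7; next 2.9)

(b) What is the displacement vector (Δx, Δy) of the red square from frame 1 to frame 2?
(2.9, -0.4)

The red square was at (3.3, 2.8) in frame 1 and (6.2, 2.4) in frame 2.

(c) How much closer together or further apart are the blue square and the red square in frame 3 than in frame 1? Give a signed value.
+2.4

Distance in frame 1: 5.1. Distance in frame 3: 7.5.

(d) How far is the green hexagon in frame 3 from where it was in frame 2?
1.8

The green hexagon moved from (7.8, 4.0) to (6.4, 5.1), a distance of √(1.4² + 1.1²) ≈ 1.8.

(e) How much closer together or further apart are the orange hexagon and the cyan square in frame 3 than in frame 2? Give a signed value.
-2.0

Distance in frame 2: 6.1. Distance in frame 3: 4.1.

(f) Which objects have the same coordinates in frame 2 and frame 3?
the red pentagon, the purple cross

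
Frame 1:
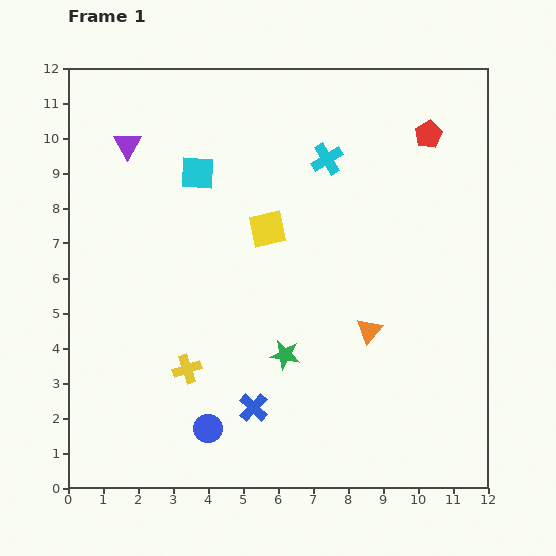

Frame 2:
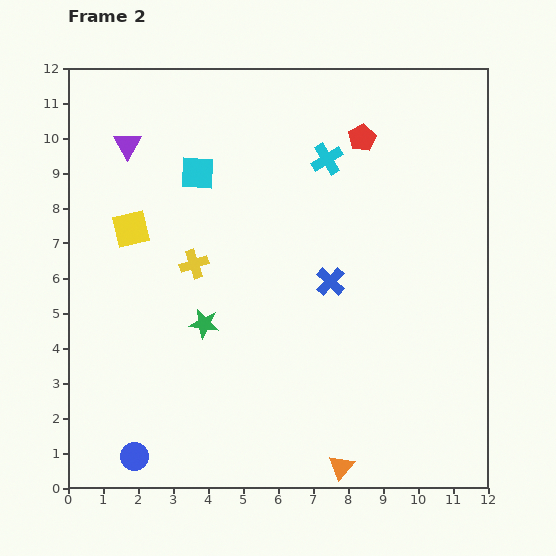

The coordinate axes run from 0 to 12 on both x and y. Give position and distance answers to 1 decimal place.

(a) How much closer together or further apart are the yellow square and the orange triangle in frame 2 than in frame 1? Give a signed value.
+5.0

Distance in frame 1: 4.1. Distance in frame 2: 9.1.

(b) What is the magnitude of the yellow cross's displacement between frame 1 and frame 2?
3.0

The yellow cross moved from (3.4, 3.4) to (3.6, 6.4), a distance of √(0.2² + 3.0²) ≈ 3.0.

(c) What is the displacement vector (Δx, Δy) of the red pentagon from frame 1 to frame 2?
(-1.9, -0.1)

The red pentagon was at (10.3, 10.1) in frame 1 and (8.4, 10.0) in frame 2.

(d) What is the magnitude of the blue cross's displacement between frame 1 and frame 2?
4.2

The blue cross moved from (5.3, 2.3) to (7.5, 5.9), a distance of √(2.2² + 3.6²) ≈ 4.2.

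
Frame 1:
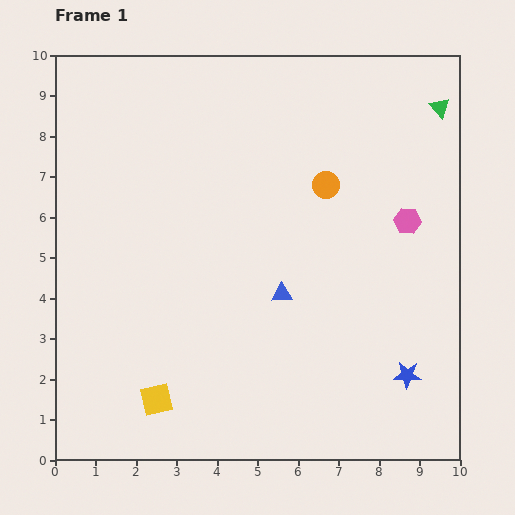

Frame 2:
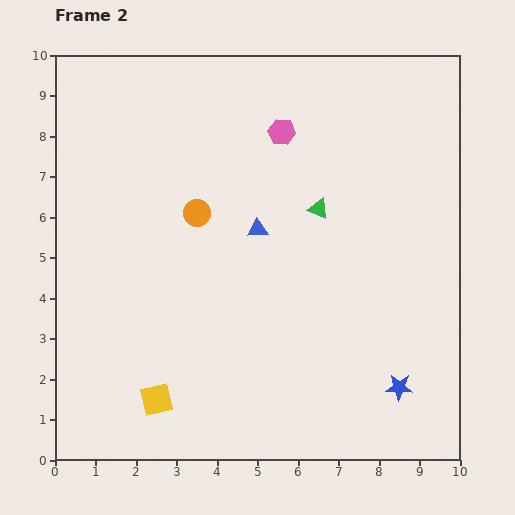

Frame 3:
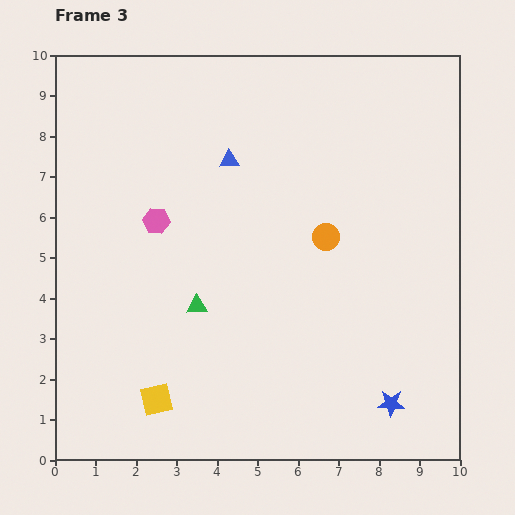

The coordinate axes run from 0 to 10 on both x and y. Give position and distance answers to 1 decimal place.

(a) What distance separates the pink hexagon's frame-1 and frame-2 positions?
3.8

The pink hexagon moved from (8.7, 5.9) to (5.6, 8.1), a distance of √(3.1² + 2.2²) ≈ 3.8.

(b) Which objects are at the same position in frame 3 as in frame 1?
the yellow square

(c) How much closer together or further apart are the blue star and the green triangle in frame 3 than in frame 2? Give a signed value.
+0.6

Distance in frame 2: 4.8. Distance in frame 3: 5.4.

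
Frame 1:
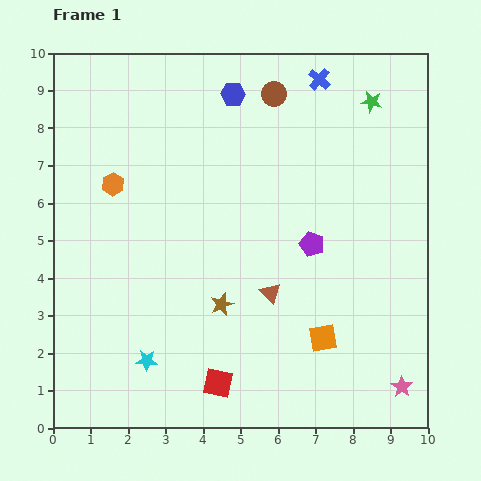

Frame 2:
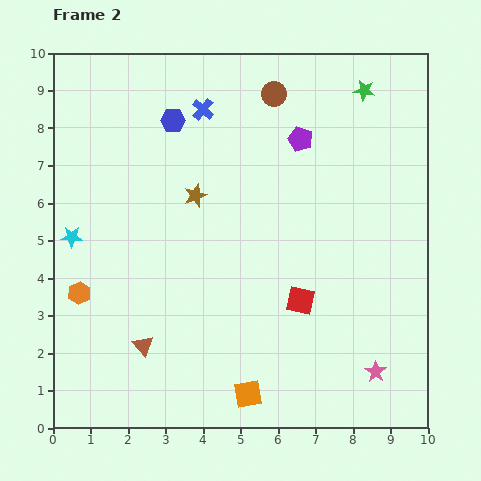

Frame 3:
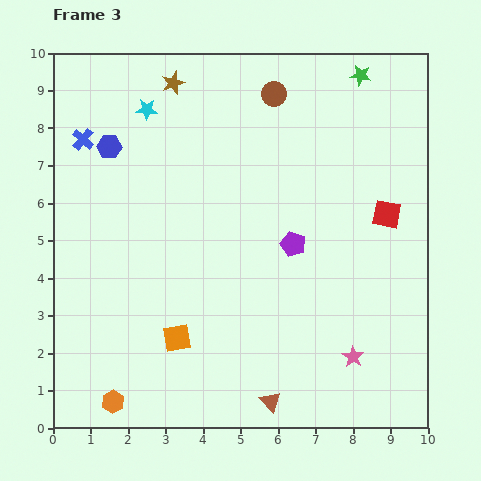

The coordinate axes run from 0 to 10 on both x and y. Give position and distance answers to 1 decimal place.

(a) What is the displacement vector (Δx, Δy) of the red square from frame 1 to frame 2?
(2.2, 2.2)

The red square was at (4.4, 1.2) in frame 1 and (6.6, 3.4) in frame 2.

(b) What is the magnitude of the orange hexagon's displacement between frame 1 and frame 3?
5.8

The orange hexagon moved from (1.6, 6.5) to (1.6, 0.7), a distance of √(0.0² + 5.8²) ≈ 5.8.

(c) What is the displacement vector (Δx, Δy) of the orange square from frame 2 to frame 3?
(-1.9, 1.5)

The orange square was at (5.2, 0.9) in frame 2 and (3.3, 2.4) in frame 3.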